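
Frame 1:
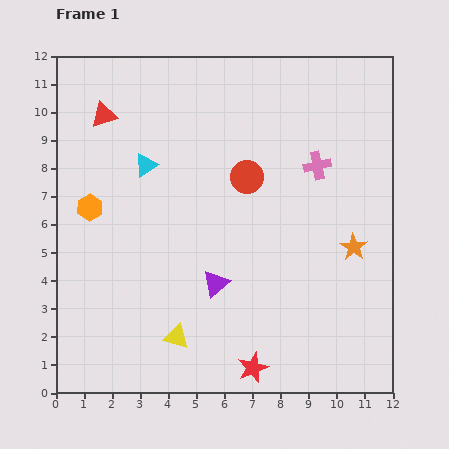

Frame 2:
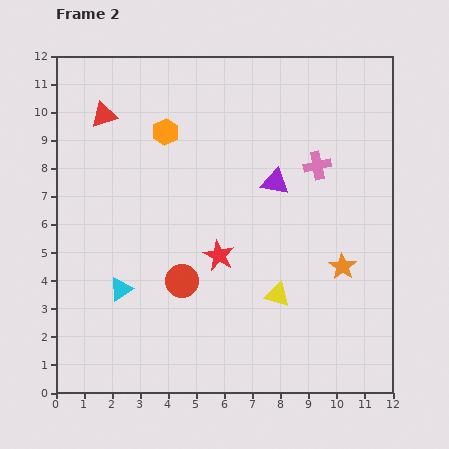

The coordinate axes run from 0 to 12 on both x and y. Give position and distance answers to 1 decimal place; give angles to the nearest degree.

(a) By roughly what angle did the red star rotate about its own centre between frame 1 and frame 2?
22° counter-clockwise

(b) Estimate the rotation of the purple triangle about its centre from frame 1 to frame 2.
52° clockwise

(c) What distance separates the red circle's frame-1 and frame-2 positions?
4.4

The red circle moved from (6.8, 7.7) to (4.5, 4.0), a distance of √(2.3² + 3.7²) ≈ 4.4.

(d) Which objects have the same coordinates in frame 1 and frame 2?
the red triangle, the pink cross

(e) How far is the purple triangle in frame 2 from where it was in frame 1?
4.2

The purple triangle moved from (5.7, 3.9) to (7.8, 7.5), a distance of √(2.1² + 3.6²) ≈ 4.2.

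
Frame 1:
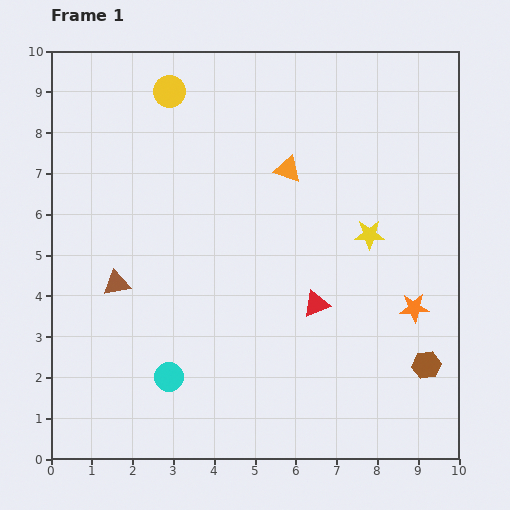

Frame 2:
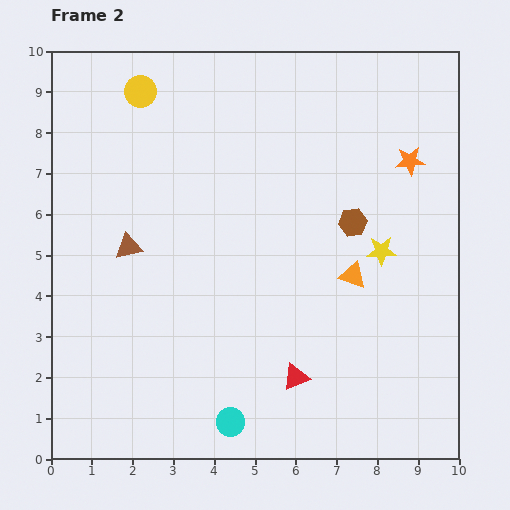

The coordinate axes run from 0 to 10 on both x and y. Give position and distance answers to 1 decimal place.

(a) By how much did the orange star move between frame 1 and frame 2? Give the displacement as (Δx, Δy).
(-0.1, 3.6)

The orange star was at (8.9, 3.7) in frame 1 and (8.8, 7.3) in frame 2.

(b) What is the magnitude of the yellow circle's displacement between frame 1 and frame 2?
0.7

The yellow circle moved from (2.9, 9.0) to (2.2, 9.0), a distance of √(0.7² + 0.0²) ≈ 0.7.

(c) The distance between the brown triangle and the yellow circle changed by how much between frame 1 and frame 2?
-1.1

Distance in frame 1: 4.9. Distance in frame 2: 3.8.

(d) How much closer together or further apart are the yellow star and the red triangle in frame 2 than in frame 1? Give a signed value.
+1.6

Distance in frame 1: 2.1. Distance in frame 2: 3.7.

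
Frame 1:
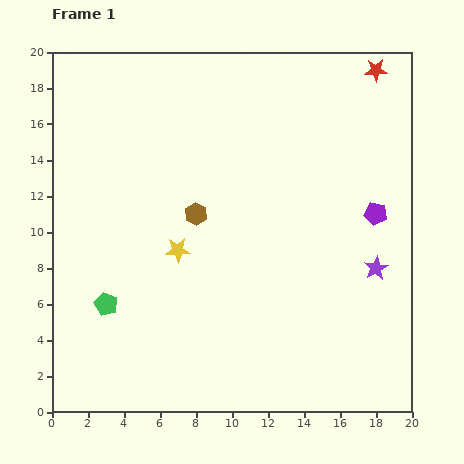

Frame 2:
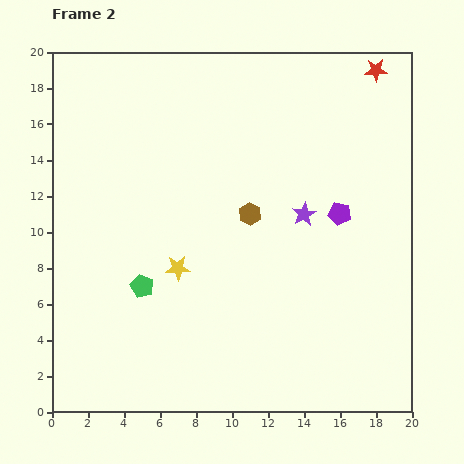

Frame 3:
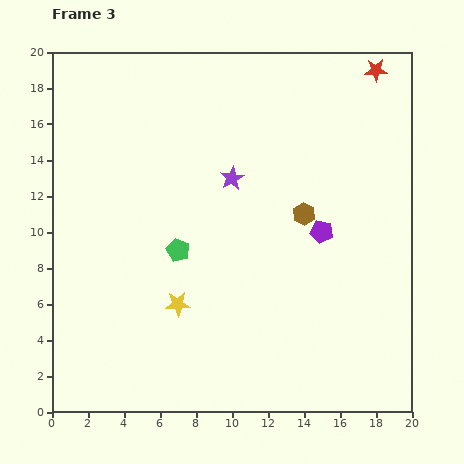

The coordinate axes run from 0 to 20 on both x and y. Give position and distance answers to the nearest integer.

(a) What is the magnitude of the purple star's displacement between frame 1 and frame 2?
5

The purple star moved from (18, 8) to (14, 11), a distance of √(4² + 3²) ≈ 5.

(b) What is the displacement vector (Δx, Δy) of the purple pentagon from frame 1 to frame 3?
(-3, -1)

The purple pentagon was at (18, 11) in frame 1 and (15, 10) in frame 3.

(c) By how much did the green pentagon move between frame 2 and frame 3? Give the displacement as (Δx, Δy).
(2, 2)

The green pentagon was at (5, 7) in frame 2 and (7, 9) in frame 3.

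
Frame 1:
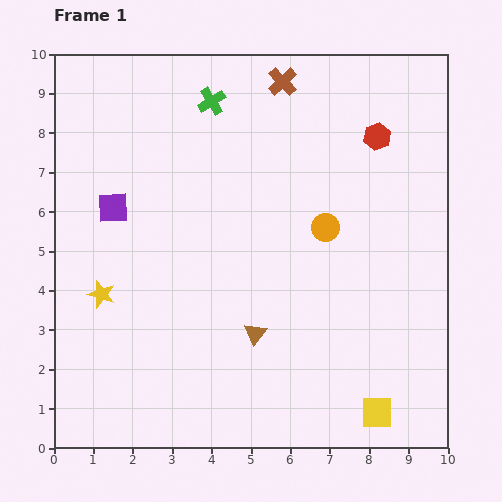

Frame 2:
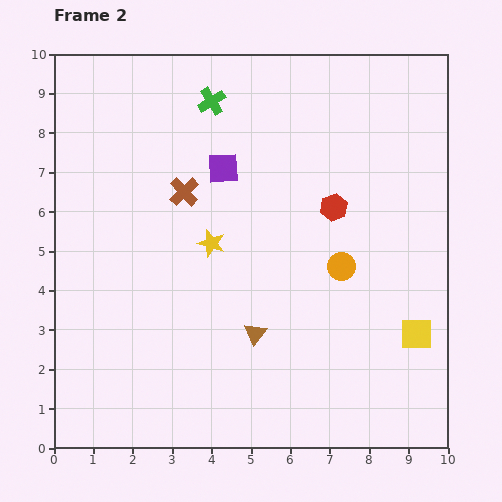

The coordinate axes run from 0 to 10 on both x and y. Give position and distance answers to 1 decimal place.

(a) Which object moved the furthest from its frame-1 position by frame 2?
the brown cross

(moved 3.8; next 3.1)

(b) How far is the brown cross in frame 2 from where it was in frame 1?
3.8

The brown cross moved from (5.8, 9.3) to (3.3, 6.5), a distance of √(2.5² + 2.8²) ≈ 3.8.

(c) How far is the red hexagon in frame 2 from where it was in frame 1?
2.1

The red hexagon moved from (8.2, 7.9) to (7.1, 6.1), a distance of √(1.1² + 1.8²) ≈ 2.1.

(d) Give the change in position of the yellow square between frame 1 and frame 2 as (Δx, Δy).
(1.0, 2.0)

The yellow square was at (8.2, 0.9) in frame 1 and (9.2, 2.9) in frame 2.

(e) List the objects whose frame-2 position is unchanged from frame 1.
the brown triangle, the green cross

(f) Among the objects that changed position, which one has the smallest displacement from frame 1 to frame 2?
the orange circle

(moved 1.1)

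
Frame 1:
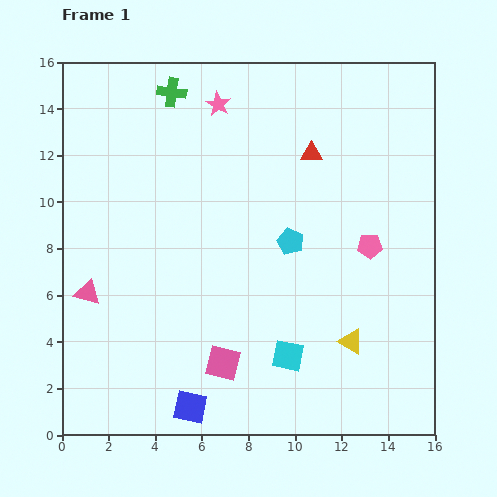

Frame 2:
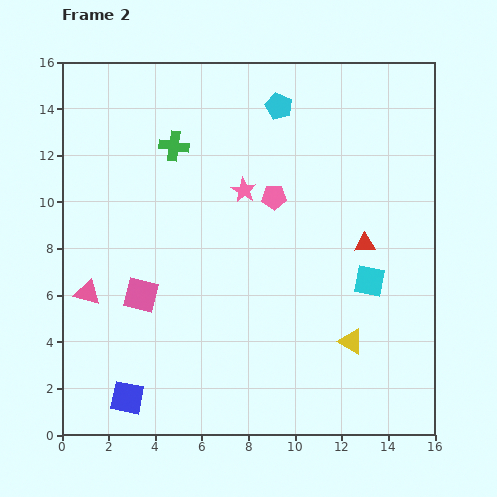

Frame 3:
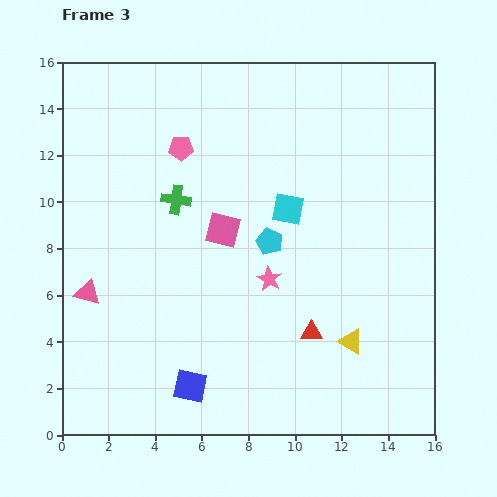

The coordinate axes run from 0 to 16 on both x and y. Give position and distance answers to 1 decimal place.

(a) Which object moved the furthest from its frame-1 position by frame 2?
the cyan pentagon

(moved 5.8; next 4.7)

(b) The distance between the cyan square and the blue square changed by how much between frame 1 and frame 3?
+4.0

Distance in frame 1: 4.7. Distance in frame 3: 8.7.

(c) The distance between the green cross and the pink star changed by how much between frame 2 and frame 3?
+1.6

Distance in frame 2: 3.6. Distance in frame 3: 5.2.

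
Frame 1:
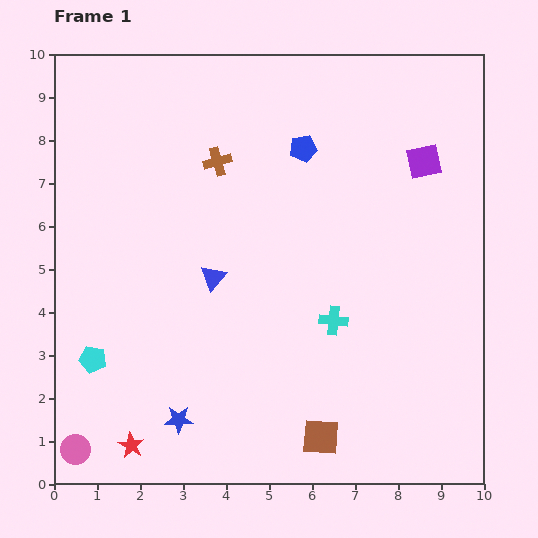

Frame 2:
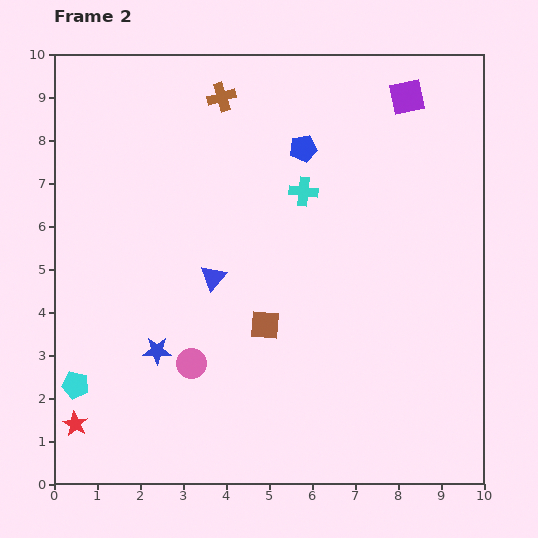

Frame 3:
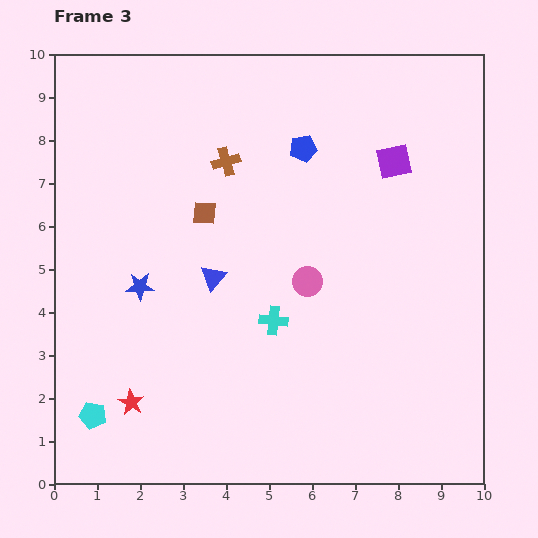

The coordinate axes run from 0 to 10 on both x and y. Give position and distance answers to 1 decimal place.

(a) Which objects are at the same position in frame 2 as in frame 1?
the blue triangle, the blue pentagon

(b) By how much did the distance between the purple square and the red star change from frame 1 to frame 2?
+1.3

Distance in frame 1: 9.5. Distance in frame 2: 10.8.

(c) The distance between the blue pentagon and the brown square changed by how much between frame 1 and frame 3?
-4.0

Distance in frame 1: 6.7. Distance in frame 3: 2.7.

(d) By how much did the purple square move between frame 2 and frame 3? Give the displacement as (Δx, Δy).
(-0.3, -1.5)

The purple square was at (8.2, 9.0) in frame 2 and (7.9, 7.5) in frame 3.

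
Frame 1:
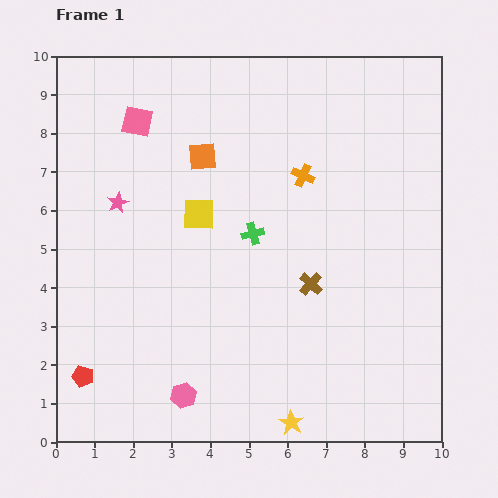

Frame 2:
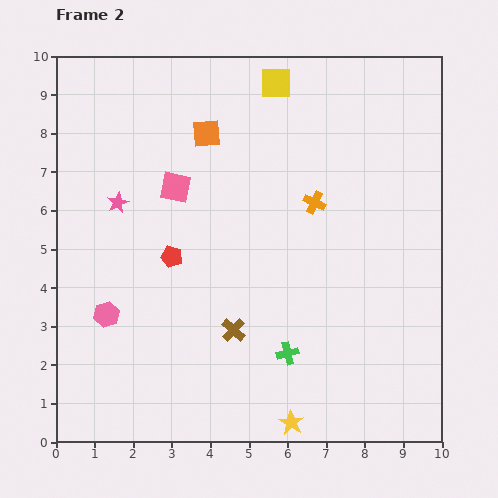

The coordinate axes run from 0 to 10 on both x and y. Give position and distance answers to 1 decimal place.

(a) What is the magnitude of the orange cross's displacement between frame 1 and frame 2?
0.8

The orange cross moved from (6.4, 6.9) to (6.7, 6.2), a distance of √(0.3² + 0.7²) ≈ 0.8.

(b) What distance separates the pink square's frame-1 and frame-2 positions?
2.0

The pink square moved from (2.1, 8.3) to (3.1, 6.6), a distance of √(1.0² + 1.7²) ≈ 2.0.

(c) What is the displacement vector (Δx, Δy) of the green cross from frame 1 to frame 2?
(0.9, -3.1)

The green cross was at (5.1, 5.4) in frame 1 and (6.0, 2.3) in frame 2.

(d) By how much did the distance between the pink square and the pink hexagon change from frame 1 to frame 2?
-3.4

Distance in frame 1: 7.2. Distance in frame 2: 3.8.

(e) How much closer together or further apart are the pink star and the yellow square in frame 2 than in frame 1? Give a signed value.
+3.0

Distance in frame 1: 2.1. Distance in frame 2: 5.1.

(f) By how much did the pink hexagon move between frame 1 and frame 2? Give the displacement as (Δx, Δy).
(-2.0, 2.1)

The pink hexagon was at (3.3, 1.2) in frame 1 and (1.3, 3.3) in frame 2.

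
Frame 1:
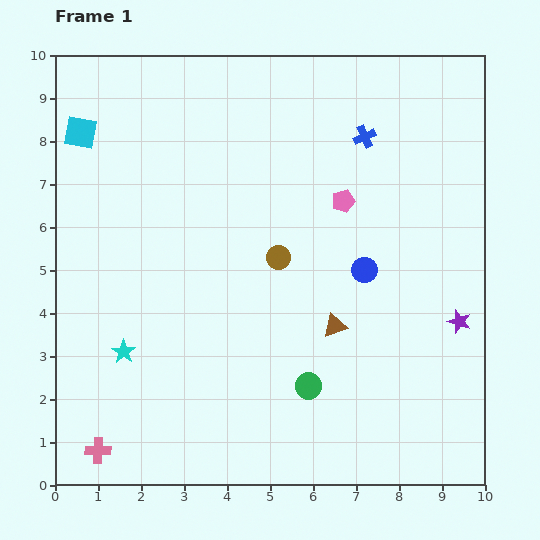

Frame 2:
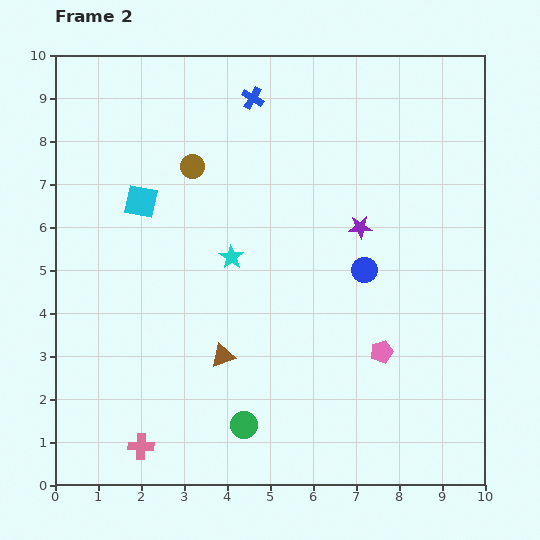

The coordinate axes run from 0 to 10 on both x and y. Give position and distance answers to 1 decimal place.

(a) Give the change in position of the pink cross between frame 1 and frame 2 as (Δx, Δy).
(1.0, 0.1)

The pink cross was at (1.0, 0.8) in frame 1 and (2.0, 0.9) in frame 2.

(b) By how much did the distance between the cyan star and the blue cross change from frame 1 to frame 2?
-3.8

Distance in frame 1: 7.5. Distance in frame 2: 3.7.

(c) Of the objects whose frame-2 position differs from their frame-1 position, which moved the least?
the pink cross

(moved 1.0)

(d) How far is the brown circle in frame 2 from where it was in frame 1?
2.9

The brown circle moved from (5.2, 5.3) to (3.2, 7.4), a distance of √(2.0² + 2.1²) ≈ 2.9.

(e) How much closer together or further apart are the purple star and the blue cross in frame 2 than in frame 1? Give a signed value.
-0.9

Distance in frame 1: 4.8. Distance in frame 2: 3.9.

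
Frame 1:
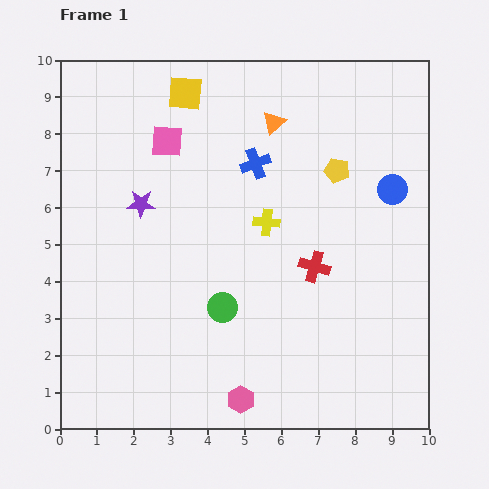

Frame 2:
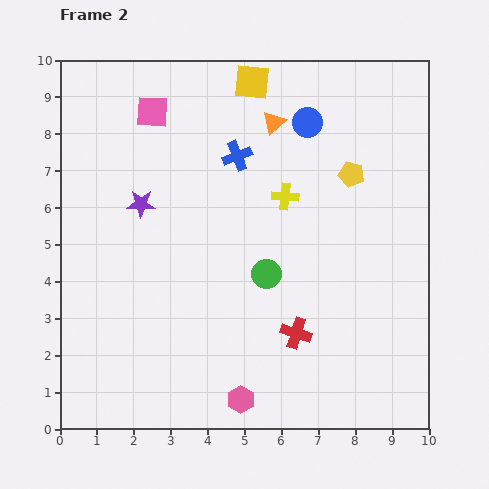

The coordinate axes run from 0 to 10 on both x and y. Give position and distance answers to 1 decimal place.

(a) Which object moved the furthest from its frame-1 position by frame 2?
the blue circle

(moved 2.9; next 1.9)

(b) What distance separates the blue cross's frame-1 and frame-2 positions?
0.5

The blue cross moved from (5.3, 7.2) to (4.8, 7.4), a distance of √(0.5² + 0.2²) ≈ 0.5.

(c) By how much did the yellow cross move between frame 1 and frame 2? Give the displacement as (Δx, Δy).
(0.5, 0.7)

The yellow cross was at (5.6, 5.6) in frame 1 and (6.1, 6.3) in frame 2.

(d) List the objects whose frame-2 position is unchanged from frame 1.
the purple star, the orange triangle, the pink hexagon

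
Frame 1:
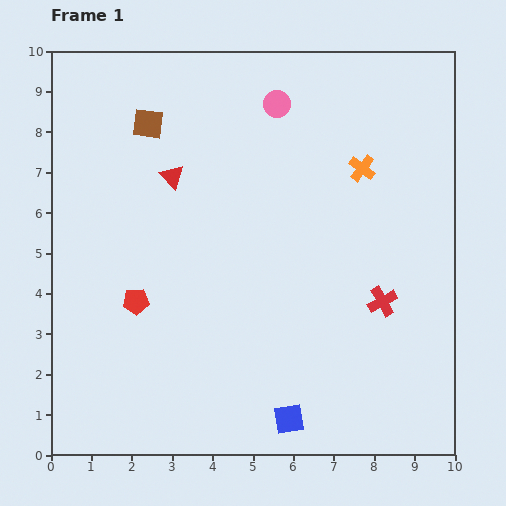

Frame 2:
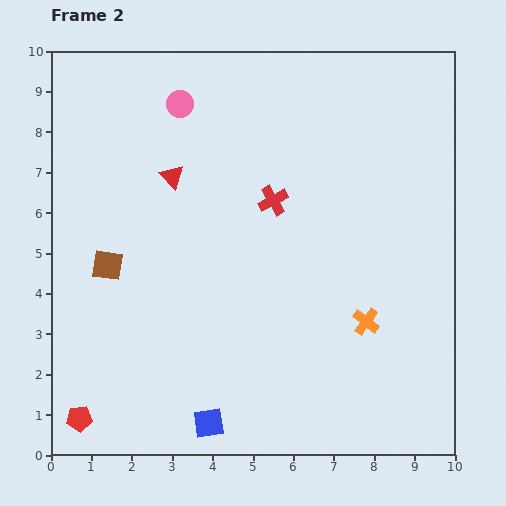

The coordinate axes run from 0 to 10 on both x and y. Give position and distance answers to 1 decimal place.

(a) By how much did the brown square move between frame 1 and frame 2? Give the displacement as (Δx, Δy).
(-1.0, -3.5)

The brown square was at (2.4, 8.2) in frame 1 and (1.4, 4.7) in frame 2.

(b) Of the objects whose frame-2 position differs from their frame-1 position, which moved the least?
the blue square

(moved 2.0)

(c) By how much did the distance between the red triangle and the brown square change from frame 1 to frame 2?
+1.3

Distance in frame 1: 1.4. Distance in frame 2: 2.7.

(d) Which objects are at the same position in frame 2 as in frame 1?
the red triangle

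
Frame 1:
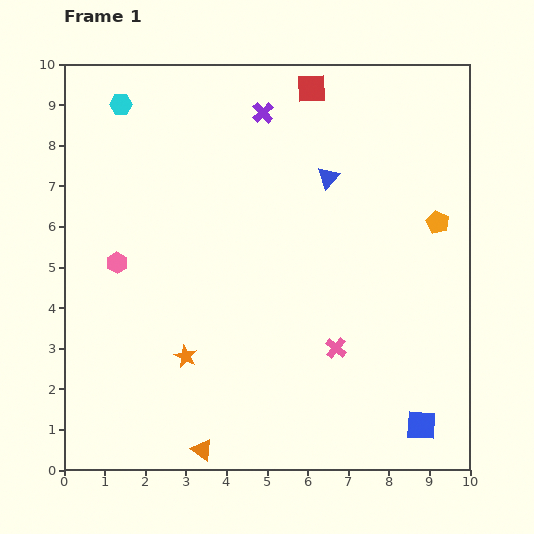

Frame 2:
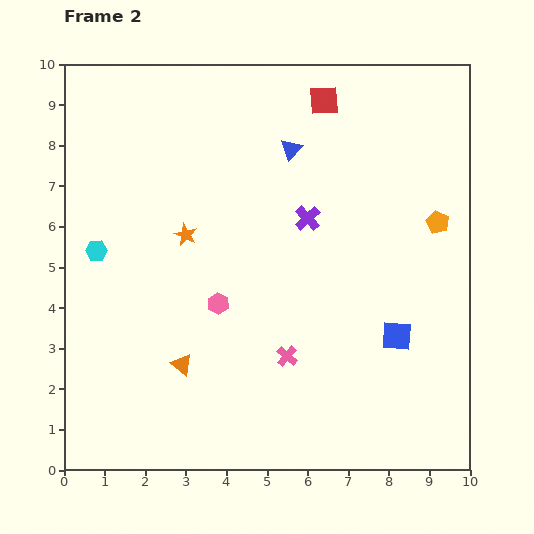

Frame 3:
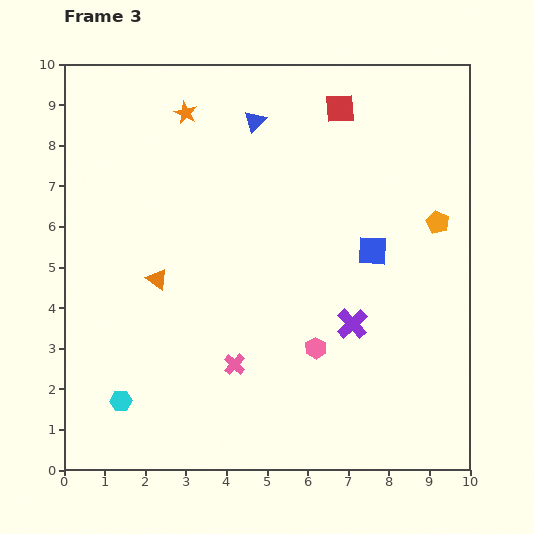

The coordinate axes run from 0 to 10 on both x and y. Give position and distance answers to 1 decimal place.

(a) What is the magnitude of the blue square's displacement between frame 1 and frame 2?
2.3

The blue square moved from (8.8, 1.1) to (8.2, 3.3), a distance of √(0.6² + 2.2²) ≈ 2.3.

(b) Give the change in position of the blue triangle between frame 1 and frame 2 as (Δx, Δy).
(-0.9, 0.7)

The blue triangle was at (6.5, 7.2) in frame 1 and (5.6, 7.9) in frame 2.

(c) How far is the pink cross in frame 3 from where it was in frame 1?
2.5

The pink cross moved from (6.7, 3.0) to (4.2, 2.6), a distance of √(2.5² + 0.4²) ≈ 2.5.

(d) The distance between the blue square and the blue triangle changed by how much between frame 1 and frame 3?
-2.2

Distance in frame 1: 6.5. Distance in frame 3: 4.3.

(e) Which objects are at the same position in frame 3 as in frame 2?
the orange pentagon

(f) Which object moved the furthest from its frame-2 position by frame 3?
the cyan hexagon

(moved 3.7; next 3.0)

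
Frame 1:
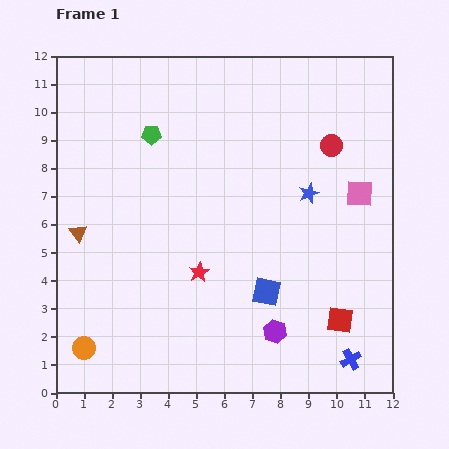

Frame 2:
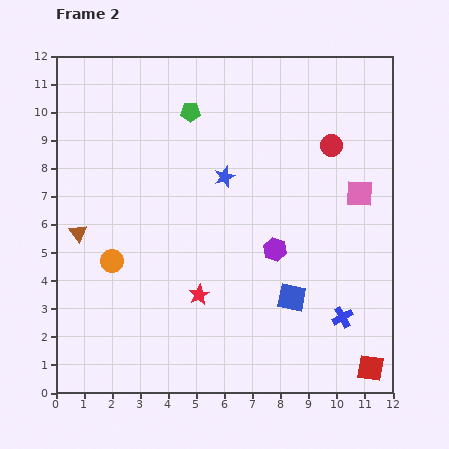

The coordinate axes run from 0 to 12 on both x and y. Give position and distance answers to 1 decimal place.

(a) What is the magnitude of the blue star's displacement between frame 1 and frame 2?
3.1

The blue star moved from (9.0, 7.1) to (6.0, 7.7), a distance of √(3.0² + 0.6²) ≈ 3.1.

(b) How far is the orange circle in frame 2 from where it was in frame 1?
3.3

The orange circle moved from (1.0, 1.6) to (2.0, 4.7), a distance of √(1.0² + 3.1²) ≈ 3.3.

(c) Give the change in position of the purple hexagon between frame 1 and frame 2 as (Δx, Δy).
(0.0, 2.9)

The purple hexagon was at (7.8, 2.2) in frame 1 and (7.8, 5.1) in frame 2.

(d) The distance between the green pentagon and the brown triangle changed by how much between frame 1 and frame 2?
+1.5

Distance in frame 1: 4.4. Distance in frame 2: 5.9.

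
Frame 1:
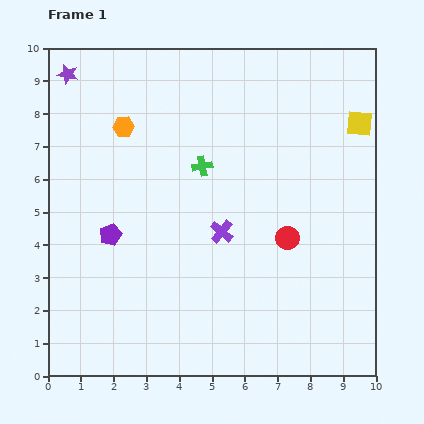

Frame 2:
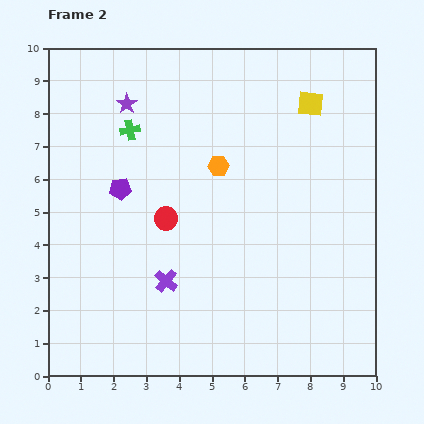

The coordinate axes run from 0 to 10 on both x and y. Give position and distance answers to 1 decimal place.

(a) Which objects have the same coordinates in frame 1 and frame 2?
none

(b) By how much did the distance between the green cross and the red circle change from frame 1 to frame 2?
-0.5

Distance in frame 1: 3.4. Distance in frame 2: 2.9.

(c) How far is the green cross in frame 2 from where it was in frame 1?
2.5

The green cross moved from (4.7, 6.4) to (2.5, 7.5), a distance of √(2.2² + 1.1²) ≈ 2.5.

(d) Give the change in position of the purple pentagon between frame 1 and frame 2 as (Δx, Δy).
(0.3, 1.4)

The purple pentagon was at (1.9, 4.3) in frame 1 and (2.2, 5.7) in frame 2.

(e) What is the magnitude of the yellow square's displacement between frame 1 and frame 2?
1.6

The yellow square moved from (9.5, 7.7) to (8.0, 8.3), a distance of √(1.5² + 0.6²) ≈ 1.6.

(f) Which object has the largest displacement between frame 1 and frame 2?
the red circle

(moved 3.7; next 3.1)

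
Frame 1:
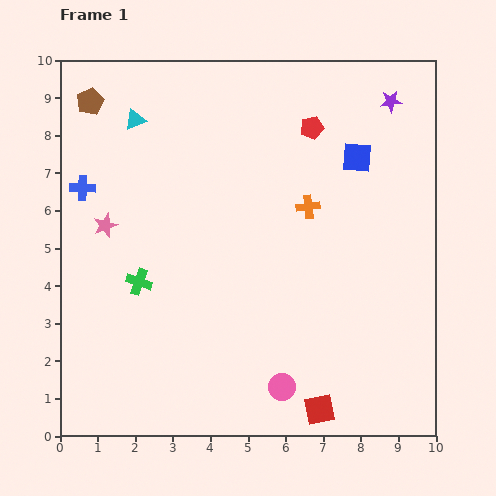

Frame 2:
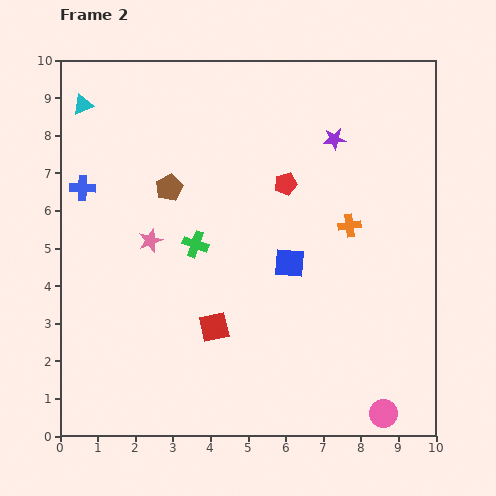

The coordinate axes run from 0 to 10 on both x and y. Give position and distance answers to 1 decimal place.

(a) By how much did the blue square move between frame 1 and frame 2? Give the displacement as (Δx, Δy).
(-1.8, -2.8)

The blue square was at (7.9, 7.4) in frame 1 and (6.1, 4.6) in frame 2.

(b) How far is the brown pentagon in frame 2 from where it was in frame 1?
3.1

The brown pentagon moved from (0.8, 8.9) to (2.9, 6.6), a distance of √(2.1² + 2.3²) ≈ 3.1.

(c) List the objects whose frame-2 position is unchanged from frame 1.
the blue cross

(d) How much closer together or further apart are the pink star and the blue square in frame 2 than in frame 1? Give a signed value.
-3.2

Distance in frame 1: 6.9. Distance in frame 2: 3.7.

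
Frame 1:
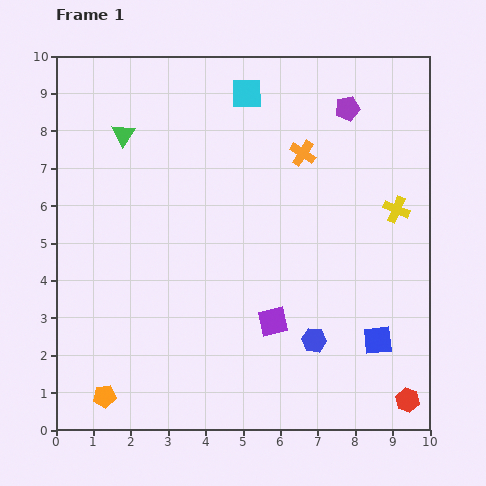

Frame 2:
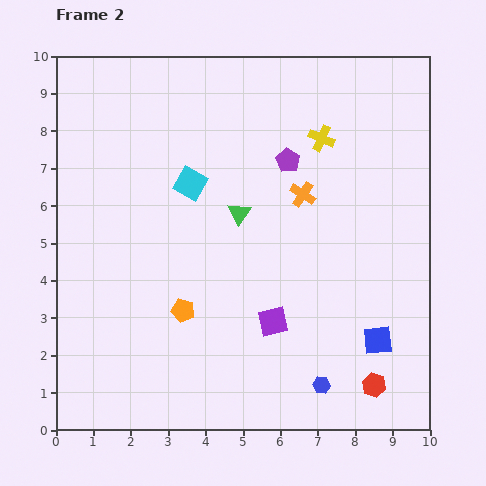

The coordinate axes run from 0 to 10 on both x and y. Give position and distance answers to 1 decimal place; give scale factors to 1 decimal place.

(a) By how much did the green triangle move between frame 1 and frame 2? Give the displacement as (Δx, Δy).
(3.1, -2.1)

The green triangle was at (1.8, 7.9) in frame 1 and (4.9, 5.8) in frame 2.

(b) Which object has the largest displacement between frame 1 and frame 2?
the green triangle

(moved 3.7; next 3.1)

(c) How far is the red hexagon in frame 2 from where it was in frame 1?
1.0

The red hexagon moved from (9.4, 0.8) to (8.5, 1.2), a distance of √(0.9² + 0.4²) ≈ 1.0.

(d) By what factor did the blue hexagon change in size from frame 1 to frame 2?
0.7×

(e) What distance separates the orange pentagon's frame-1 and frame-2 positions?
3.1

The orange pentagon moved from (1.3, 0.9) to (3.4, 3.2), a distance of √(2.1² + 2.3²) ≈ 3.1.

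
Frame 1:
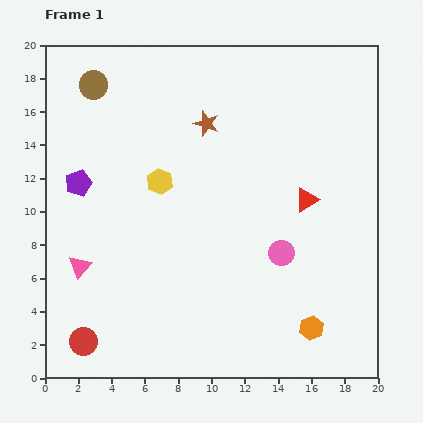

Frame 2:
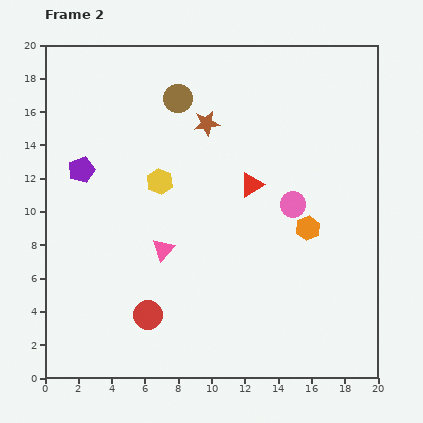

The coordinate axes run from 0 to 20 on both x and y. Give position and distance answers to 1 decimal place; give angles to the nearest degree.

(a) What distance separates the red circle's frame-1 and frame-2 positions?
4.2

The red circle moved from (2.3, 2.2) to (6.2, 3.8), a distance of √(3.9² + 1.6²) ≈ 4.2.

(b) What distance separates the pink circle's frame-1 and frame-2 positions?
3.0

The pink circle moved from (14.2, 7.5) to (14.9, 10.4), a distance of √(0.7² + 2.9²) ≈ 3.0.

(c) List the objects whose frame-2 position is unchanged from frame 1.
the yellow hexagon, the brown star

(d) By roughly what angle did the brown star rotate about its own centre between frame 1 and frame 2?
25° counter-clockwise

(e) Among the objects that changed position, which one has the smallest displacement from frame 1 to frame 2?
the purple pentagon

(moved 0.8)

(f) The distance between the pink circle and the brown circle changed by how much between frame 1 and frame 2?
-5.8

Distance in frame 1: 15.2. Distance in frame 2: 9.4.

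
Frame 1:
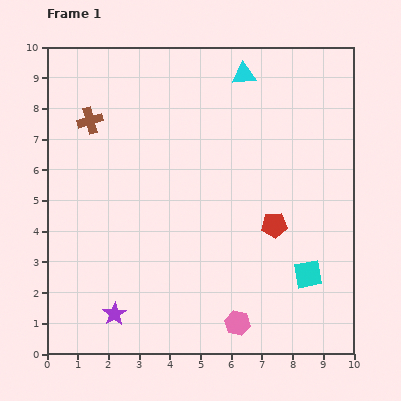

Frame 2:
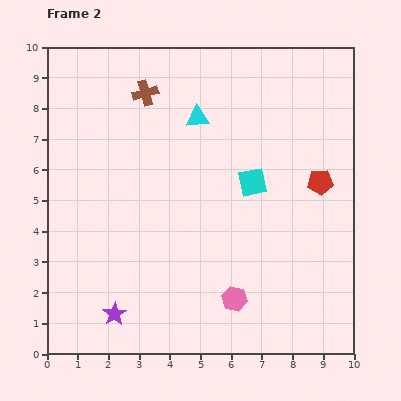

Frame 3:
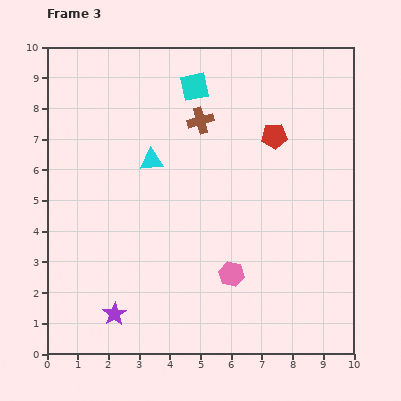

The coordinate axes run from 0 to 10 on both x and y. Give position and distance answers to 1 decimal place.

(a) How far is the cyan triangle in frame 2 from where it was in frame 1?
2.1

The cyan triangle moved from (6.4, 9.1) to (4.9, 7.7), a distance of √(1.5² + 1.4²) ≈ 2.1.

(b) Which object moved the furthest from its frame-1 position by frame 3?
the cyan square

(moved 7.1; next 4.1)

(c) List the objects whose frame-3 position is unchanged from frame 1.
the purple star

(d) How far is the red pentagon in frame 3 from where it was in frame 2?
2.1

The red pentagon moved from (8.9, 5.6) to (7.4, 7.1), a distance of √(1.5² + 1.5²) ≈ 2.1.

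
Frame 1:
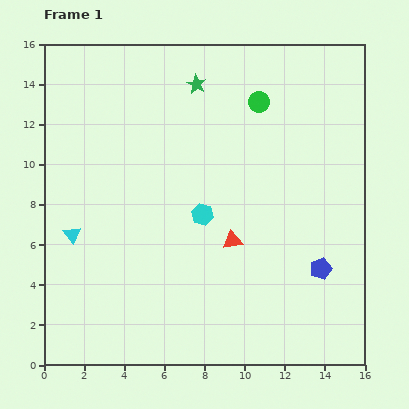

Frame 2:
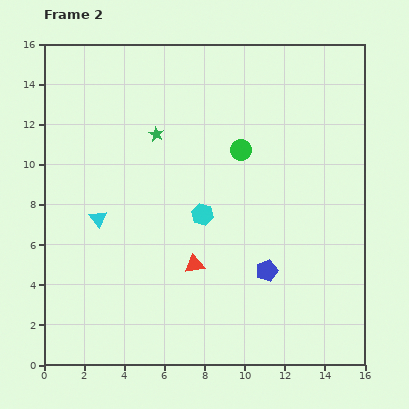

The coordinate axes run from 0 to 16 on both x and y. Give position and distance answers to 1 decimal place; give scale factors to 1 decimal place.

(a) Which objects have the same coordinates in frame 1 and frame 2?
the cyan hexagon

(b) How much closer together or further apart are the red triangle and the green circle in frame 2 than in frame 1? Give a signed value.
-0.9

Distance in frame 1: 7.0. Distance in frame 2: 6.1.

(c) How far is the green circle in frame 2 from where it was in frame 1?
2.6

The green circle moved from (10.7, 13.1) to (9.8, 10.7), a distance of √(0.9² + 2.4²) ≈ 2.6.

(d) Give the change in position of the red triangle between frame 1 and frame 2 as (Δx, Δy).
(-1.9, -1.2)

The red triangle was at (9.4, 6.2) in frame 1 and (7.5, 5.0) in frame 2.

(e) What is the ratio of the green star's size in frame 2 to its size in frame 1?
0.7×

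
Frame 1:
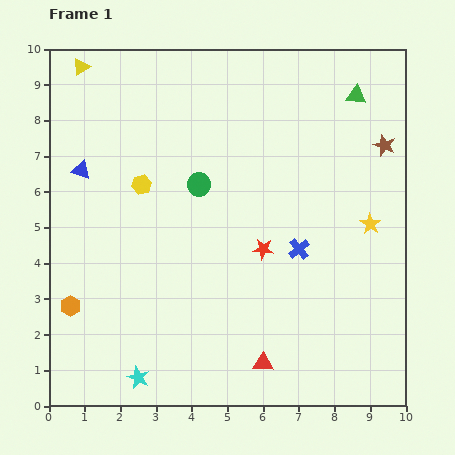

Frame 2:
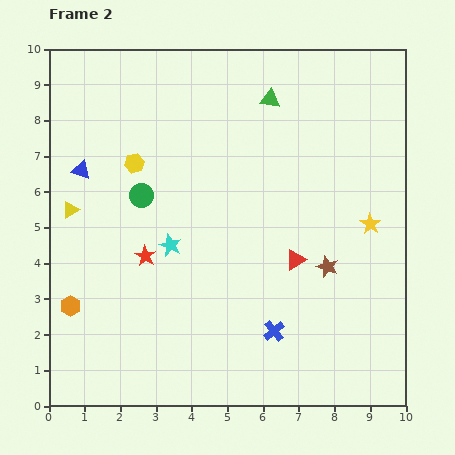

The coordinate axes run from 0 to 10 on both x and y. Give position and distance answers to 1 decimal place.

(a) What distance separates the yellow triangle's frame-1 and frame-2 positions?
4.0

The yellow triangle moved from (0.9, 9.5) to (0.6, 5.5), a distance of √(0.3² + 4.0²) ≈ 4.0.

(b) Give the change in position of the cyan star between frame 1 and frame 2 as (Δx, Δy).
(0.9, 3.7)

The cyan star was at (2.5, 0.8) in frame 1 and (3.4, 4.5) in frame 2.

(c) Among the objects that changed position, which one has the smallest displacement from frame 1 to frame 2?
the yellow hexagon

(moved 0.6)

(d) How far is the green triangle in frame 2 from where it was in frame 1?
2.4

The green triangle moved from (8.6, 8.7) to (6.2, 8.6), a distance of √(2.4² + 0.1²) ≈ 2.4.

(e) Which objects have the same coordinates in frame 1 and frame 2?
the blue triangle, the yellow star, the orange hexagon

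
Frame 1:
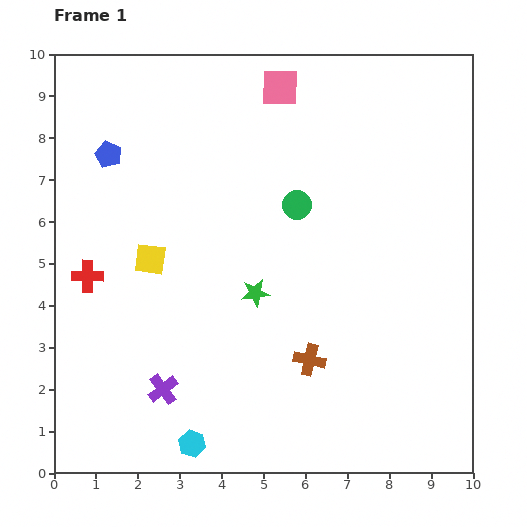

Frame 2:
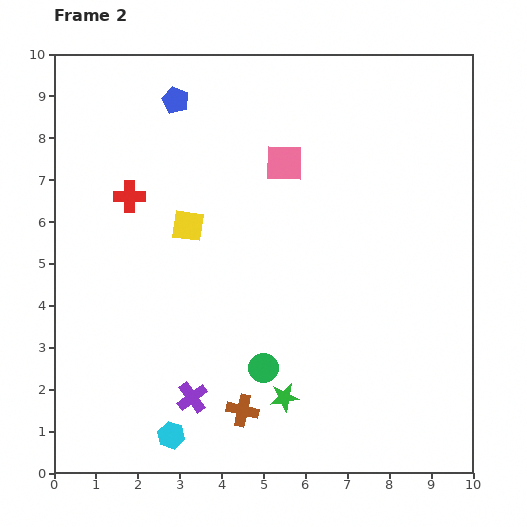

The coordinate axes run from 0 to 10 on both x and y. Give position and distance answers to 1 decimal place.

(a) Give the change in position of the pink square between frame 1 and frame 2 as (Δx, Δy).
(0.1, -1.8)

The pink square was at (5.4, 9.2) in frame 1 and (5.5, 7.4) in frame 2.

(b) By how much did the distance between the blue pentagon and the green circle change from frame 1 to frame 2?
+2.0

Distance in frame 1: 4.7. Distance in frame 2: 6.7.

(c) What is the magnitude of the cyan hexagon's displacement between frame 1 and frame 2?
0.5

The cyan hexagon moved from (3.3, 0.7) to (2.8, 0.9), a distance of √(0.5² + 0.2²) ≈ 0.5.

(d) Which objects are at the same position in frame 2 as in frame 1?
none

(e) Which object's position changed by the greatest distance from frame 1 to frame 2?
the green circle

(moved 4.0; next 2.6)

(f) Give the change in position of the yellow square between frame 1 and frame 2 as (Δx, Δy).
(0.9, 0.8)

The yellow square was at (2.3, 5.1) in frame 1 and (3.2, 5.9) in frame 2.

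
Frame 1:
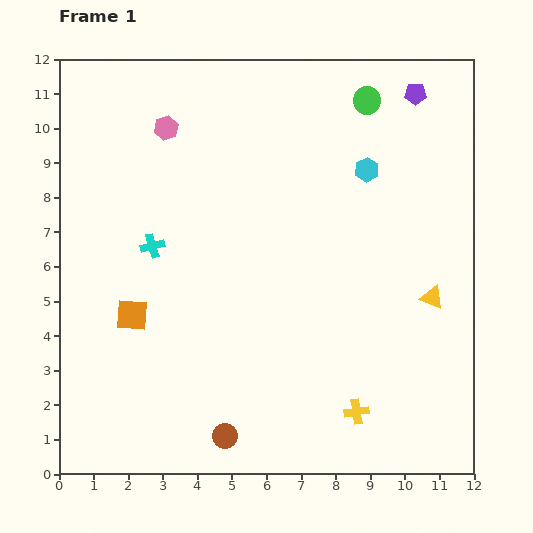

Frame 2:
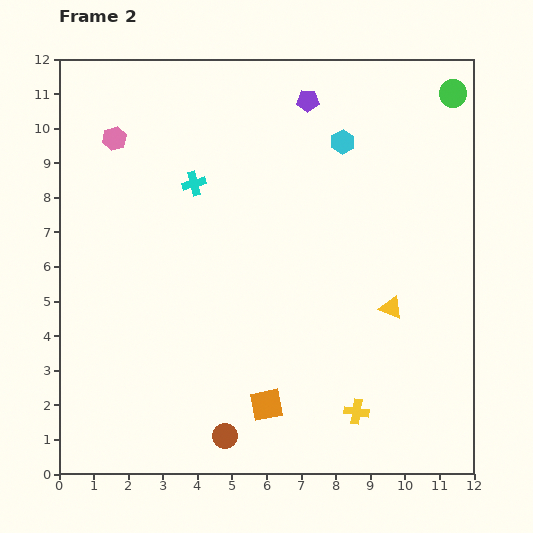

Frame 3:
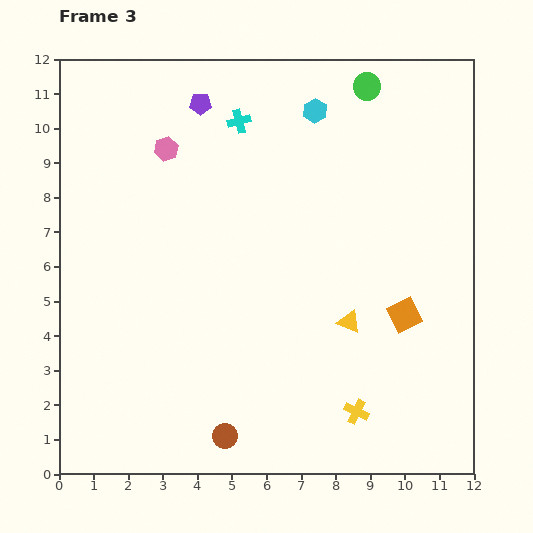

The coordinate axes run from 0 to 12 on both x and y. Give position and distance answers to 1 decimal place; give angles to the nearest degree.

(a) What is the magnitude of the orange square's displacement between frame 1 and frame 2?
4.7

The orange square moved from (2.1, 4.6) to (6.0, 2.0), a distance of √(3.9² + 2.6²) ≈ 4.7.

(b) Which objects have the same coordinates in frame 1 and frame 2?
the brown circle, the yellow cross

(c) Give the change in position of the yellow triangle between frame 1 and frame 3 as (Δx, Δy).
(-2.4, -0.7)

The yellow triangle was at (10.8, 5.1) in frame 1 and (8.4, 4.4) in frame 3.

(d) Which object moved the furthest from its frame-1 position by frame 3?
the orange square

(moved 7.9; next 6.2)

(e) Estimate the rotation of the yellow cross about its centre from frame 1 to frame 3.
34° clockwise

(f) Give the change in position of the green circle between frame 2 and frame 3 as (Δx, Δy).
(-2.5, 0.2)

The green circle was at (11.4, 11.0) in frame 2 and (8.9, 11.2) in frame 3.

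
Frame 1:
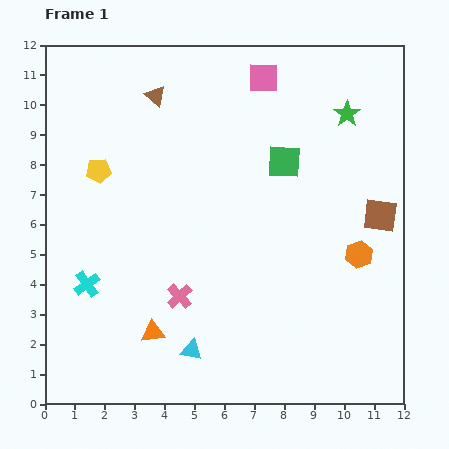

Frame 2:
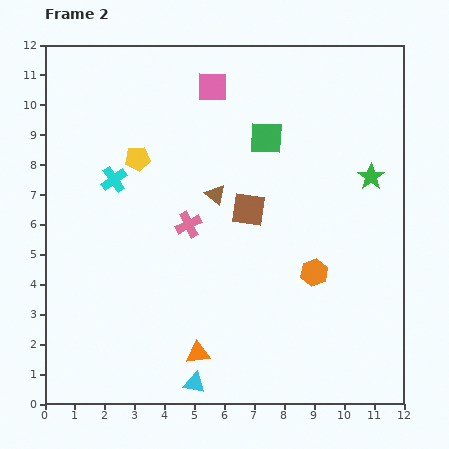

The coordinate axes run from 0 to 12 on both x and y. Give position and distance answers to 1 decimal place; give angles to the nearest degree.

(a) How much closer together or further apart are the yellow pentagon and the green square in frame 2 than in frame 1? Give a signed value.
-1.8

Distance in frame 1: 6.2. Distance in frame 2: 4.4.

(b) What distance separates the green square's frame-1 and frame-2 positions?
1.0

The green square moved from (8.0, 8.1) to (7.4, 8.9), a distance of √(0.6² + 0.8²) ≈ 1.0.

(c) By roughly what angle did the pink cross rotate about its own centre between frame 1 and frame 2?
16° clockwise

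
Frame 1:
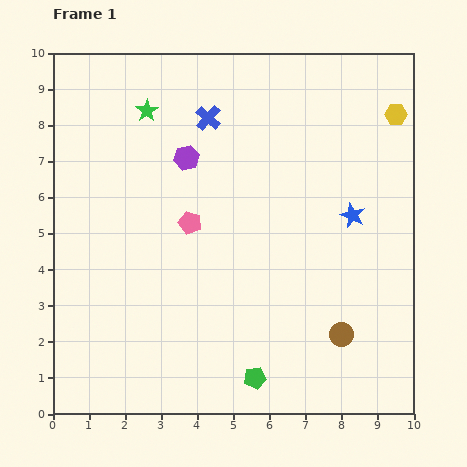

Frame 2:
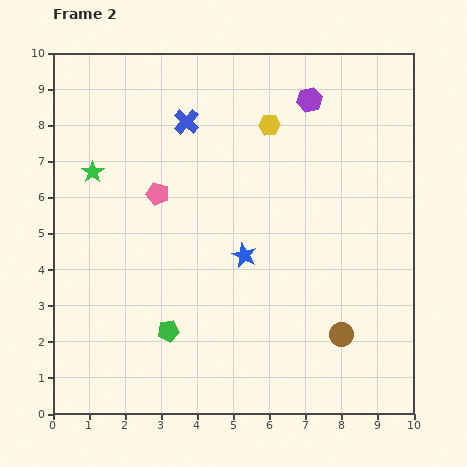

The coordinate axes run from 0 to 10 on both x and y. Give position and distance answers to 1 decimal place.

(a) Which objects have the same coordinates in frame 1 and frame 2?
the brown circle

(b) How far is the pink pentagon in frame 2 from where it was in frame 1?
1.2

The pink pentagon moved from (3.8, 5.3) to (2.9, 6.1), a distance of √(0.9² + 0.8²) ≈ 1.2.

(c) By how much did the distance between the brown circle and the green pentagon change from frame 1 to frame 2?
+2.1

Distance in frame 1: 2.7. Distance in frame 2: 4.8.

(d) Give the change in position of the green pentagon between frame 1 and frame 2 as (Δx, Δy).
(-2.4, 1.3)

The green pentagon was at (5.6, 1.0) in frame 1 and (3.2, 2.3) in frame 2.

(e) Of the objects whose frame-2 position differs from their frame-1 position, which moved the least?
the blue cross

(moved 0.6)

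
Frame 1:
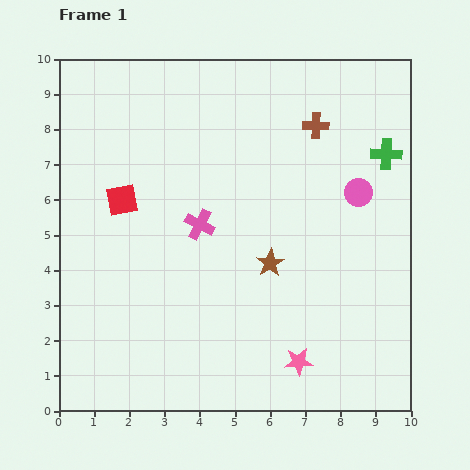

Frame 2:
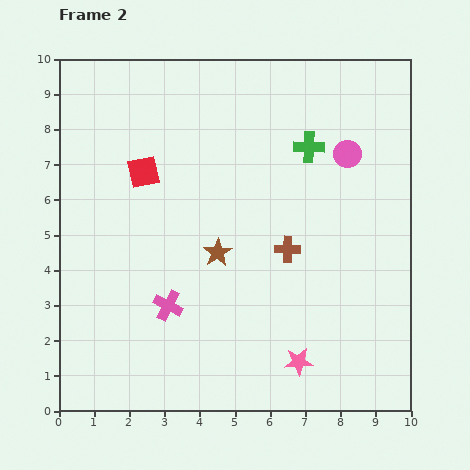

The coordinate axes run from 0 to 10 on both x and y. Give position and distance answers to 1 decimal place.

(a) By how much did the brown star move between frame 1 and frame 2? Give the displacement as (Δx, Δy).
(-1.5, 0.3)

The brown star was at (6.0, 4.2) in frame 1 and (4.5, 4.5) in frame 2.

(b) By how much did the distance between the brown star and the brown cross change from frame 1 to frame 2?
-2.1

Distance in frame 1: 4.1. Distance in frame 2: 2.0.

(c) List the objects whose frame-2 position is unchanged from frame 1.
the pink star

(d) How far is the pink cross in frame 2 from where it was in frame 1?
2.5

The pink cross moved from (4.0, 5.3) to (3.1, 3.0), a distance of √(0.9² + 2.3²) ≈ 2.5.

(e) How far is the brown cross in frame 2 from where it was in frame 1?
3.6

The brown cross moved from (7.3, 8.1) to (6.5, 4.6), a distance of √(0.8² + 3.5²) ≈ 3.6.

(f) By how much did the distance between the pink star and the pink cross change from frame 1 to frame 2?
-0.8

Distance in frame 1: 4.8. Distance in frame 2: 4.0.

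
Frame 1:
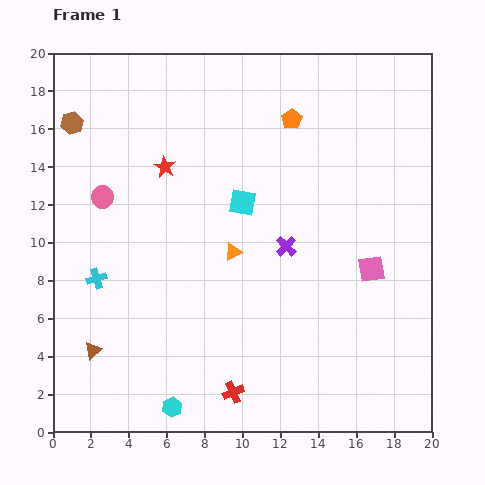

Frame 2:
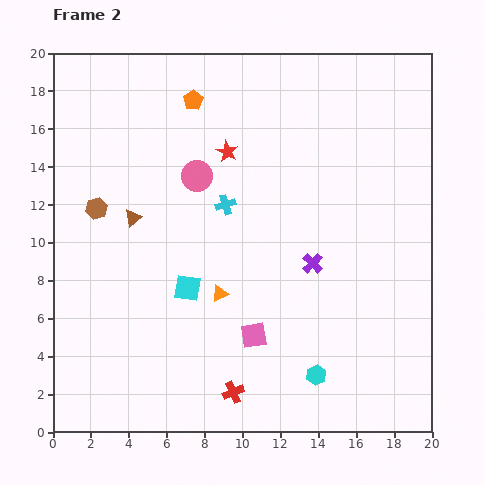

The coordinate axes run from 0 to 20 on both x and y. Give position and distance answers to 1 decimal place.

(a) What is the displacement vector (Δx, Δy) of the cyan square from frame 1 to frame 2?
(-2.9, -4.5)

The cyan square was at (10.0, 12.1) in frame 1 and (7.1, 7.6) in frame 2.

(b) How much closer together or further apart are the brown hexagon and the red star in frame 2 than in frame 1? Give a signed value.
+2.1

Distance in frame 1: 5.4. Distance in frame 2: 7.5.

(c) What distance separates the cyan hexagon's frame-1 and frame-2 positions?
7.8

The cyan hexagon moved from (6.3, 1.3) to (13.9, 3.0), a distance of √(7.6² + 1.7²) ≈ 7.8.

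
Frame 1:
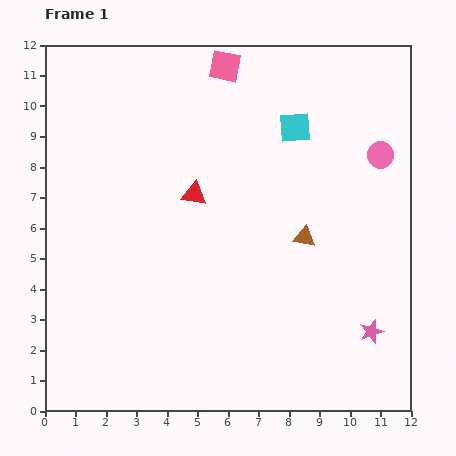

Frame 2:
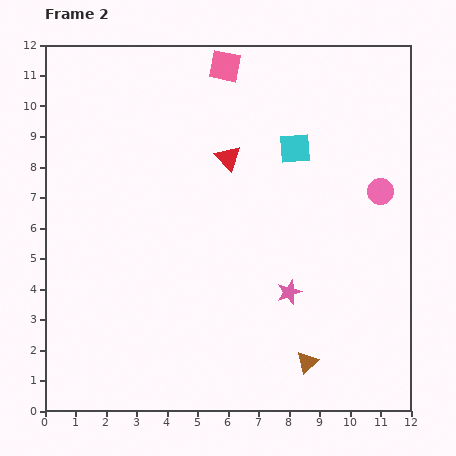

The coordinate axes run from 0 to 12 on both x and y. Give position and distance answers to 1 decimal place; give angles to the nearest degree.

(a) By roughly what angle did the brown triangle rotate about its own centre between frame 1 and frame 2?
54° counter-clockwise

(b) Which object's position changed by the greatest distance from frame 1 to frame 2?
the brown triangle

(moved 4.1; next 3.0)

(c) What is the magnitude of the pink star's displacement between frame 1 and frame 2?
3.0

The pink star moved from (10.7, 2.6) to (8.0, 3.9), a distance of √(2.7² + 1.3²) ≈ 3.0.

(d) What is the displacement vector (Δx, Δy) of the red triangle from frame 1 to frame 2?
(1.1, 1.2)

The red triangle was at (4.9, 7.1) in frame 1 and (6.0, 8.3) in frame 2.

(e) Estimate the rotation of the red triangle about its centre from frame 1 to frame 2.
39° clockwise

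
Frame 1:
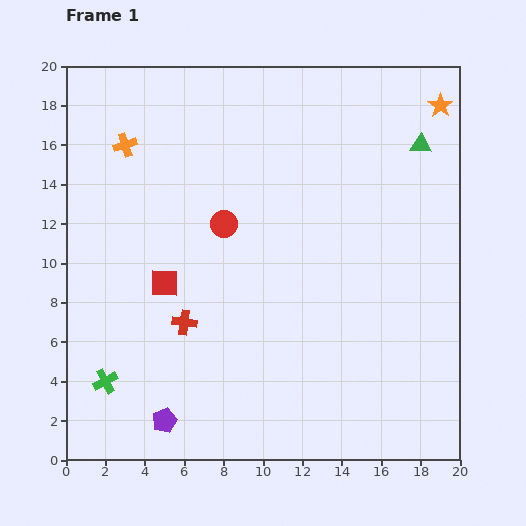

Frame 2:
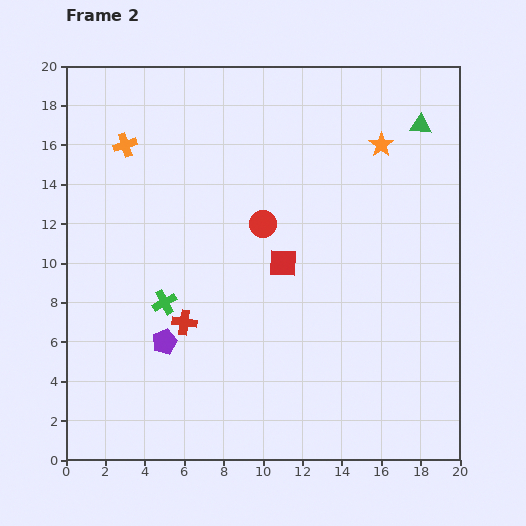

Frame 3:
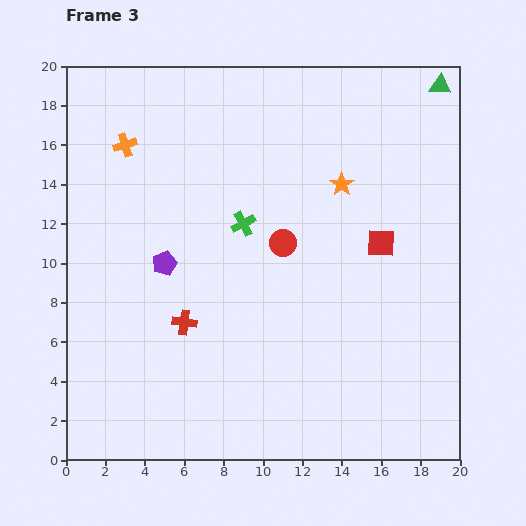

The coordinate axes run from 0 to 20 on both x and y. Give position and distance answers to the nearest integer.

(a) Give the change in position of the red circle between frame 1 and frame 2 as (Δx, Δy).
(2, 0)

The red circle was at (8, 12) in frame 1 and (10, 12) in frame 2.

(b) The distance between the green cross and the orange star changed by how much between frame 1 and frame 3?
-17

Distance in frame 1: 22. Distance in frame 3: 5.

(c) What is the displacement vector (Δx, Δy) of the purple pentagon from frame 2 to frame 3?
(0, 4)

The purple pentagon was at (5, 6) in frame 2 and (5, 10) in frame 3.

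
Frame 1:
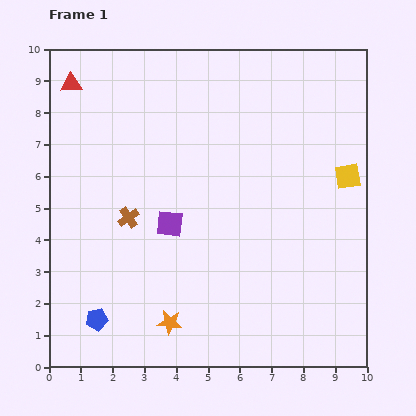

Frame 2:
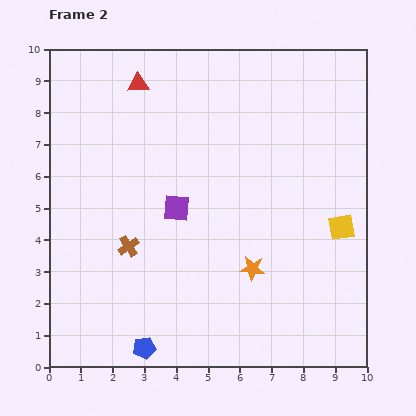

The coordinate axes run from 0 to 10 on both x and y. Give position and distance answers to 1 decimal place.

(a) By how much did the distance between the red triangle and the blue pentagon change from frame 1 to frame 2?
+0.9

Distance in frame 1: 7.4. Distance in frame 2: 8.3.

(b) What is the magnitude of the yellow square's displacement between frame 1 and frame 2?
1.6

The yellow square moved from (9.4, 6.0) to (9.2, 4.4), a distance of √(0.2² + 1.6²) ≈ 1.6.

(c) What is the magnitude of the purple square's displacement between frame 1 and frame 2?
0.5

The purple square moved from (3.8, 4.5) to (4.0, 5.0), a distance of √(0.2² + 0.5²) ≈ 0.5.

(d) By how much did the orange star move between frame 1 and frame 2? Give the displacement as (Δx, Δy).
(2.6, 1.7)

The orange star was at (3.8, 1.4) in frame 1 and (6.4, 3.1) in frame 2.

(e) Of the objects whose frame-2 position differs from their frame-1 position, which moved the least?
the purple square

(moved 0.5)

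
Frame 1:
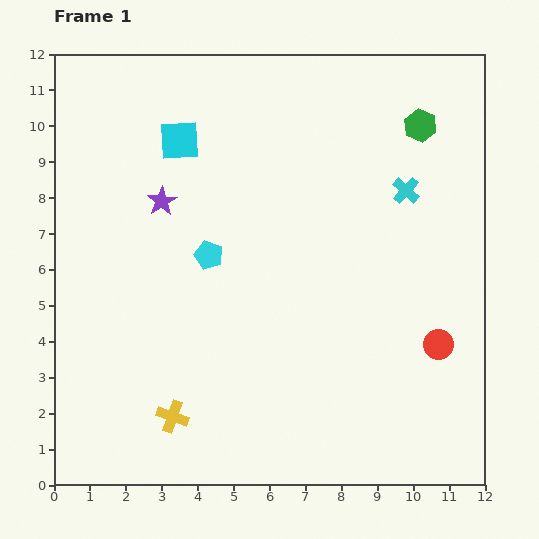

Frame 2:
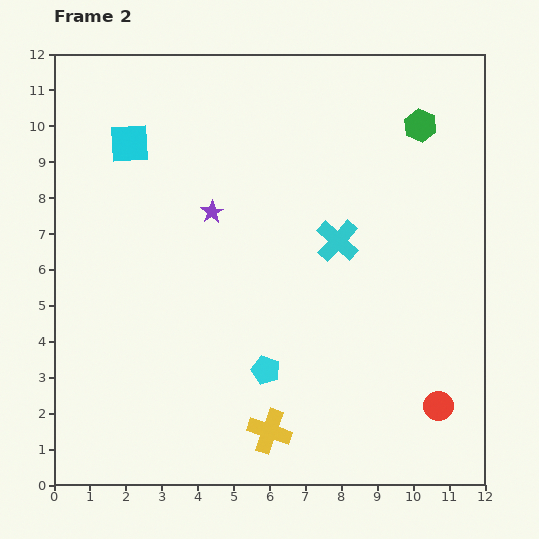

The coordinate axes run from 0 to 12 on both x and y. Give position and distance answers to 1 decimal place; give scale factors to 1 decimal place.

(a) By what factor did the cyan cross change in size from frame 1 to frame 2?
1.6×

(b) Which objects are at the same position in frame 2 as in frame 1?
the green hexagon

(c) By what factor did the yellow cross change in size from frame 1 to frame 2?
1.4×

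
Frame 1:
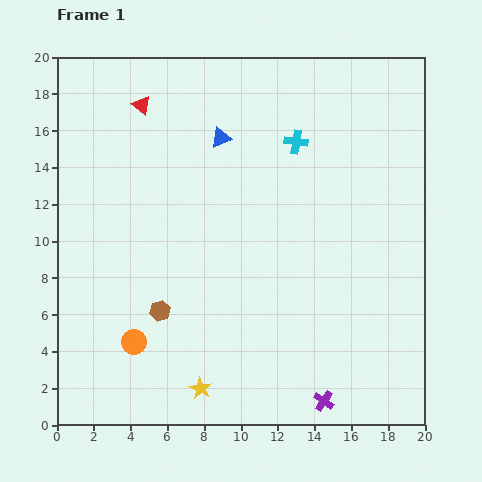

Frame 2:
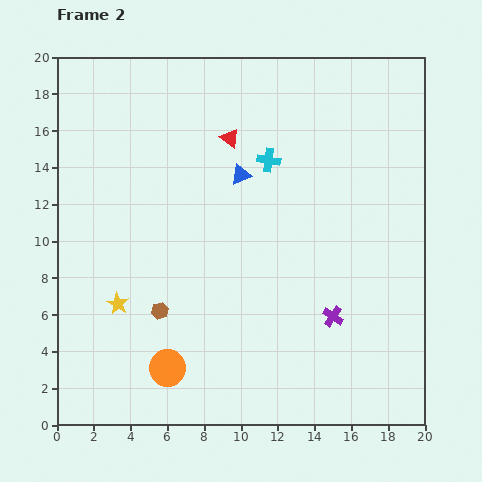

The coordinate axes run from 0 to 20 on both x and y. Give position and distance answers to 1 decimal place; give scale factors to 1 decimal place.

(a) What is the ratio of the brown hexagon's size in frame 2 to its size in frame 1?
0.8×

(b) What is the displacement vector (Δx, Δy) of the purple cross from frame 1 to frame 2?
(0.5, 4.6)

The purple cross was at (14.5, 1.3) in frame 1 and (15.0, 5.9) in frame 2.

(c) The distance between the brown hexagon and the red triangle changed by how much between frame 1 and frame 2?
-1.1

Distance in frame 1: 11.2. Distance in frame 2: 10.1.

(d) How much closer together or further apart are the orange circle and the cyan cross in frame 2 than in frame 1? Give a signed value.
-1.4

Distance in frame 1: 14.0. Distance in frame 2: 12.6.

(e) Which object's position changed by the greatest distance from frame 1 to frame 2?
the yellow star

(moved 6.4; next 5.1)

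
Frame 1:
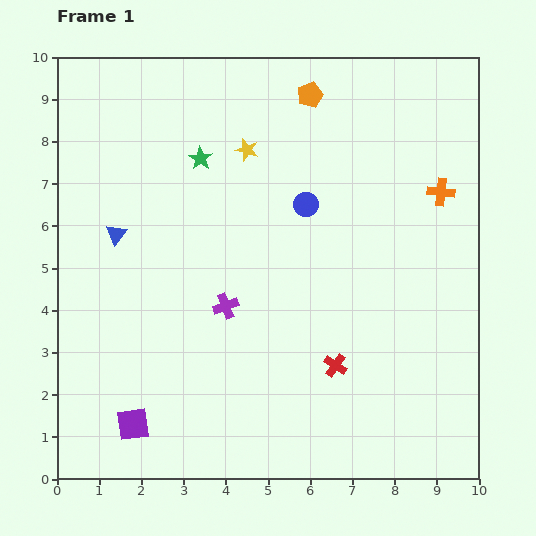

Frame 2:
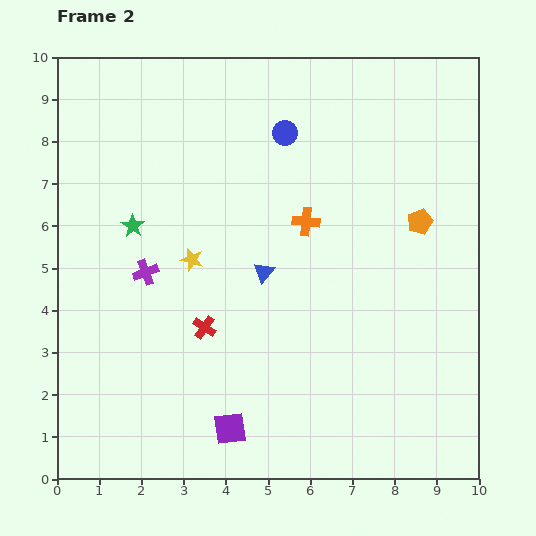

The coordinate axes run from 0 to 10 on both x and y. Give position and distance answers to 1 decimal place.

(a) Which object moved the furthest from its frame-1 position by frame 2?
the orange pentagon

(moved 4.0; next 3.6)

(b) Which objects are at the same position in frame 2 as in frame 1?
none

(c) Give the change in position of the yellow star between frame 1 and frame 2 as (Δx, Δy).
(-1.3, -2.6)

The yellow star was at (4.5, 7.8) in frame 1 and (3.2, 5.2) in frame 2.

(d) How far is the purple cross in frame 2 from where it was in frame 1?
2.1

The purple cross moved from (4.0, 4.1) to (2.1, 4.9), a distance of √(1.9² + 0.8²) ≈ 2.1.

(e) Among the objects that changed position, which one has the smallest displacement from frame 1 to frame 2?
the blue circle

(moved 1.8)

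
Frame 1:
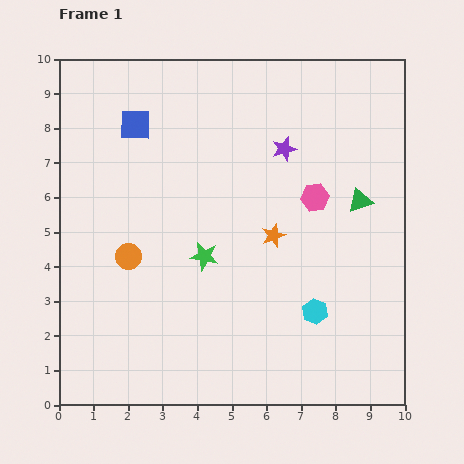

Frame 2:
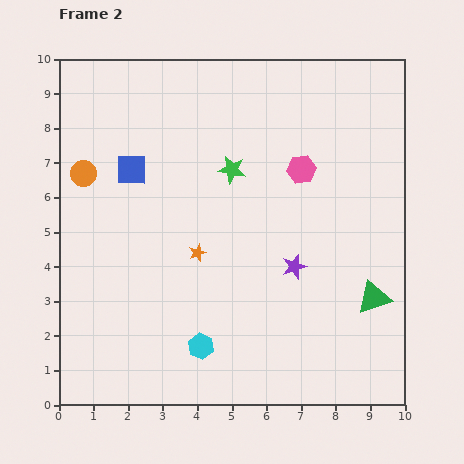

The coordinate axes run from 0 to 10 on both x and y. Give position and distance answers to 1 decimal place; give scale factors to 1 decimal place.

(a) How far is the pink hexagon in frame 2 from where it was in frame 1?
0.9

The pink hexagon moved from (7.4, 6.0) to (7.0, 6.8), a distance of √(0.4² + 0.8²) ≈ 0.9.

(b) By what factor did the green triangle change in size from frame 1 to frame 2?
1.4×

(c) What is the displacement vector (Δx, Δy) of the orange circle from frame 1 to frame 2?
(-1.3, 2.4)

The orange circle was at (2.0, 4.3) in frame 1 and (0.7, 6.7) in frame 2.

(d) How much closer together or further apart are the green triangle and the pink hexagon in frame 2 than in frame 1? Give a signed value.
+3.0

Distance in frame 1: 1.3. Distance in frame 2: 4.3.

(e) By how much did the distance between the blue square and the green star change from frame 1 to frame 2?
-1.4

Distance in frame 1: 4.3. Distance in frame 2: 2.9.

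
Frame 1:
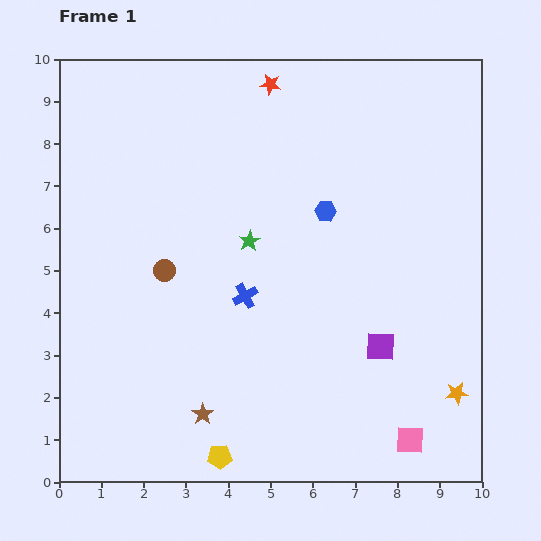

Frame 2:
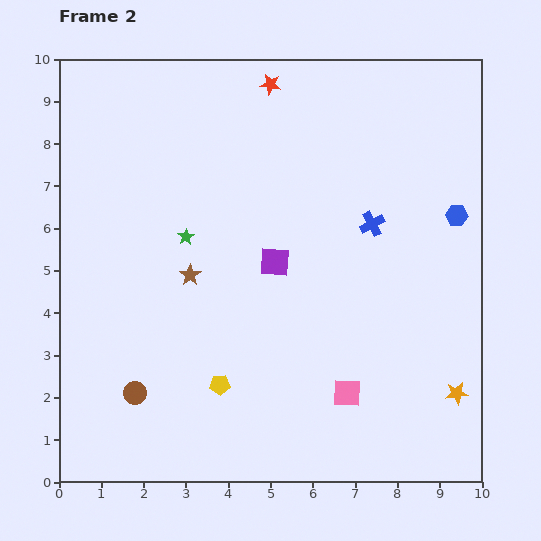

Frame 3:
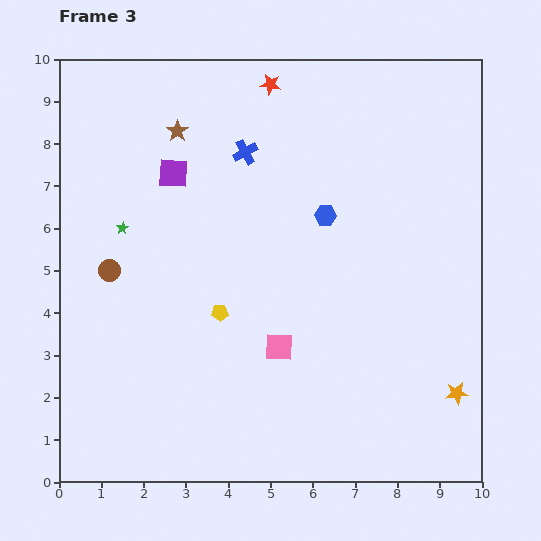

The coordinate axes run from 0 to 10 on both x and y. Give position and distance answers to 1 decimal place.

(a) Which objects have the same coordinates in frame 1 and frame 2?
the orange star, the red star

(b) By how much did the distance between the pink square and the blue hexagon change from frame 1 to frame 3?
-2.5

Distance in frame 1: 5.8. Distance in frame 3: 3.3.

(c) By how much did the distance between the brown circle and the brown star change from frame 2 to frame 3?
+0.6

Distance in frame 2: 3.1. Distance in frame 3: 3.7.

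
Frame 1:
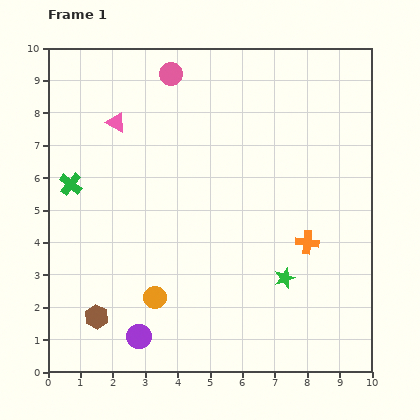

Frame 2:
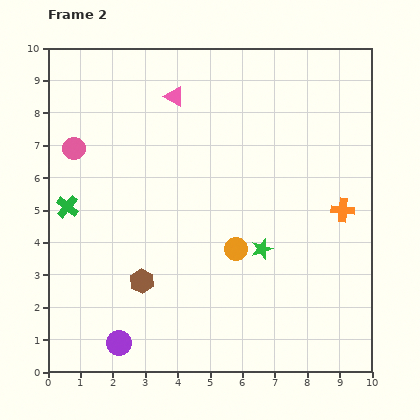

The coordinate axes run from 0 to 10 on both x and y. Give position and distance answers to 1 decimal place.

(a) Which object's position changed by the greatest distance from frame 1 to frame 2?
the pink circle

(moved 3.8; next 2.9)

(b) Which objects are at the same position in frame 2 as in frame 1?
none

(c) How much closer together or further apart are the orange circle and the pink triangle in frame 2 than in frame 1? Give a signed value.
-0.4

Distance in frame 1: 5.5. Distance in frame 2: 5.1.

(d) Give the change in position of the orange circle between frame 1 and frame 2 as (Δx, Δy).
(2.5, 1.5)

The orange circle was at (3.3, 2.3) in frame 1 and (5.8, 3.8) in frame 2.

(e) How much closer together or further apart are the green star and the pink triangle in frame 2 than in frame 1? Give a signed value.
-1.7

Distance in frame 1: 7.1. Distance in frame 2: 5.4.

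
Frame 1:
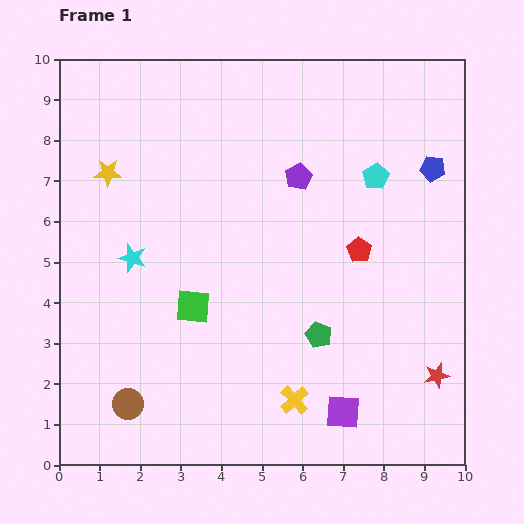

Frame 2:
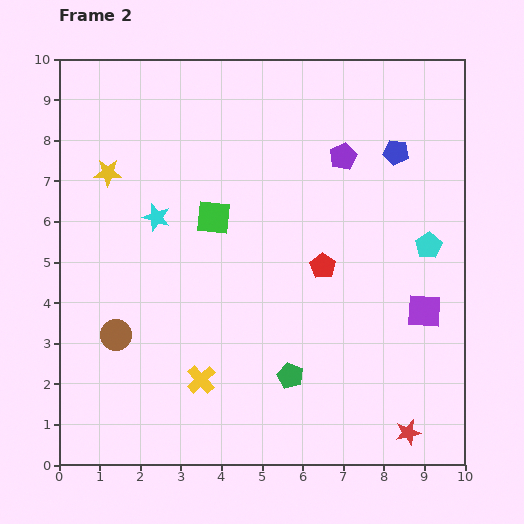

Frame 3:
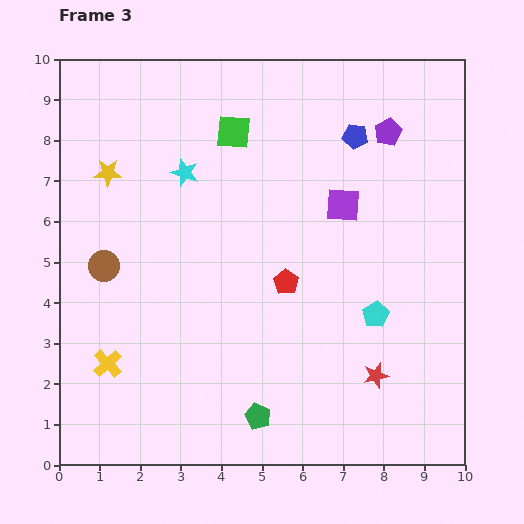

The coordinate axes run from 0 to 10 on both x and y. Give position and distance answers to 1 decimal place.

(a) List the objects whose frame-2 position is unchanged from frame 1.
the yellow star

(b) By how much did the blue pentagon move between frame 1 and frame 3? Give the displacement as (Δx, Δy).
(-1.9, 0.8)

The blue pentagon was at (9.2, 7.3) in frame 1 and (7.3, 8.1) in frame 3.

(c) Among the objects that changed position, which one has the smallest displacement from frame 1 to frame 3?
the red star

(moved 1.5)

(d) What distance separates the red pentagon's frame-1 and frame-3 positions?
2.0

The red pentagon moved from (7.4, 5.3) to (5.6, 4.5), a distance of √(1.8² + 0.8²) ≈ 2.0.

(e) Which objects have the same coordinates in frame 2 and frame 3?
the yellow star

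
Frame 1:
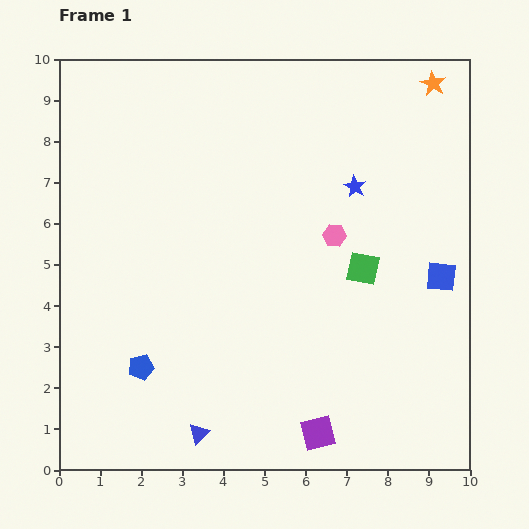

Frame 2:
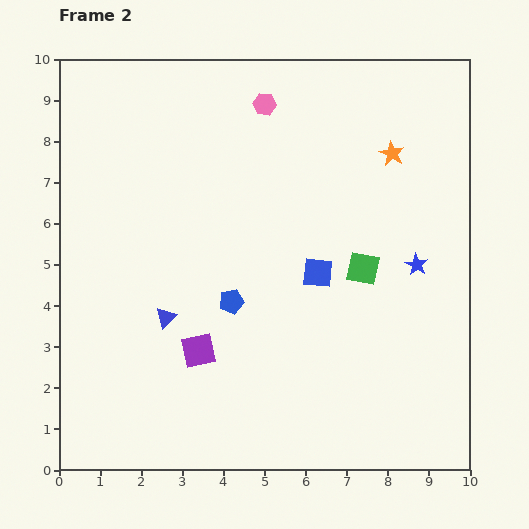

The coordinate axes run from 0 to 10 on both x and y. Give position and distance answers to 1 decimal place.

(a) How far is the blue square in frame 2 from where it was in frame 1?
3.0

The blue square moved from (9.3, 4.7) to (6.3, 4.8), a distance of √(3.0² + 0.1²) ≈ 3.0.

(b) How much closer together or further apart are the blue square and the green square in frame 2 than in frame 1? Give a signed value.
-0.8

Distance in frame 1: 1.9. Distance in frame 2: 1.1.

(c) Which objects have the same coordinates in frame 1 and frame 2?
the green square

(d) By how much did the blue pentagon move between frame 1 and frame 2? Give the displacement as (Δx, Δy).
(2.2, 1.6)

The blue pentagon was at (2.0, 2.5) in frame 1 and (4.2, 4.1) in frame 2.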